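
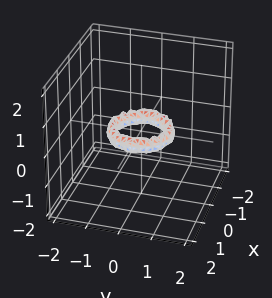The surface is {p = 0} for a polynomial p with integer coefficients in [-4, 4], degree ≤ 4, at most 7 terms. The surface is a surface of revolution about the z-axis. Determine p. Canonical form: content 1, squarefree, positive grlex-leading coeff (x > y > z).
2*x^4 + 4*x^2*y^2 + 2*y^4 - 3*x^2 - 3*y^2 + 2*z^2 + 1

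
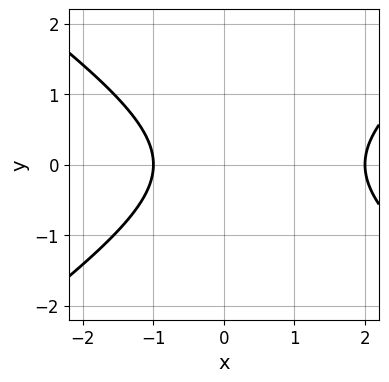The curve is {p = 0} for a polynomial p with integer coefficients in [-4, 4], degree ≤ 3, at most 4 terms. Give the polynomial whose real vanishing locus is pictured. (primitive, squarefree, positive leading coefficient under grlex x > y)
x^2 - 2*y^2 - x - 2

First, degree: a generic line meets the curve in up to 2 points, so deg p = 2.
Then, symmetries: the y ↦ −y reflection is a symmetry, so y appears only in even powers.
Next, from the axis intercepts and sections: among the integer gridlines, it crosses the x-axis at x ∈ {-1, 2}; the curve avoids every integer y-axis point in the box.
Finally, fitting integer coefficients to these (and the overall shape) gives p.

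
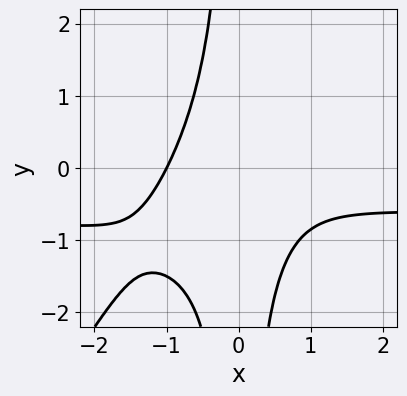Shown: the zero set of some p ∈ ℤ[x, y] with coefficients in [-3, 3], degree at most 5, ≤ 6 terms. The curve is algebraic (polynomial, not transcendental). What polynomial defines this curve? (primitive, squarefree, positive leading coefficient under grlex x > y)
1. Degree: no degree-3 curve has this shape, so deg p = 4.
2. Reading off the gridlines: the curve avoids every integer y-axis point in the box; one x-axis crossing is at x = -1.
3. Together with the visible shape, these determine p as stated.

3*x^3*y - 2*x^2*y^2 + 2*x^3 + 2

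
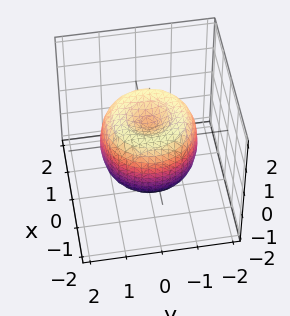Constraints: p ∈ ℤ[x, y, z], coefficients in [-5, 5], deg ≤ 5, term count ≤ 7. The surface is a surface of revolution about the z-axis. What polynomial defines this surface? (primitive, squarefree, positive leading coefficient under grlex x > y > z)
2*x^4 + 4*x^2*y^2 + 2*y^4 - 3*x^2 - 3*y^2 + 2*z^2 - 1

The degree is 4 — the shape is more complex than any degree-3 surface.
By symmetry, the z-axis is an axis of rotation, so x and y enter only as x² + y².
Observable constraints: a circular section at z = -1 has radius between 0 and 1.
Solving for integer coefficients yields p as stated.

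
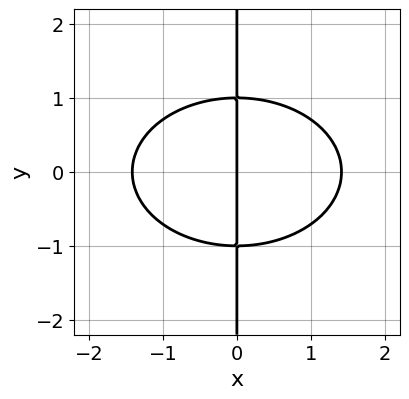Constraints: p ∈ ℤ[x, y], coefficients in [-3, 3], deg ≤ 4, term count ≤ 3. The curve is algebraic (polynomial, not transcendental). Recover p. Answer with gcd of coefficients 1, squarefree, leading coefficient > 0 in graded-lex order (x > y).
1. Degree: no degree-2 curve has this shape, so deg p = 3.
2. Symmetries: it's symmetric under y → −y, forcing even powers of y.
3. From the axis intercepts and sections: one x-axis crossing is at x = 0; every point of the y-axis in the box is on the curve.
4. Together with the visible shape, these determine p as stated.

x^3 + 2*x*y^2 - 2*x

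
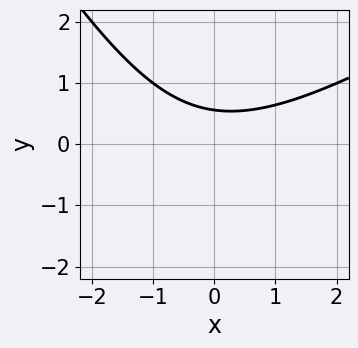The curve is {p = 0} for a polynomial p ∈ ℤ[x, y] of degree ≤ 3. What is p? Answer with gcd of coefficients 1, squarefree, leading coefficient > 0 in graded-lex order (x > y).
x^2 - x*y - y^2 - 3*y + 2

First, deg p = 2.
Next, reading off the gridlines: it misses every integer gridline on the x-axis.
Finally, solving for integer coefficients yields p as stated.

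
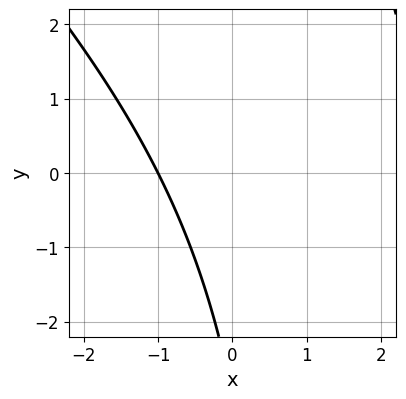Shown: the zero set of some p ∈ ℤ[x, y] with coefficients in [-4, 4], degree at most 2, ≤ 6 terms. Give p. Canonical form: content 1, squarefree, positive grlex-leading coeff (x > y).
x^2 + x*y - 2*x - y - 3

(a) Degree: no degree-1 curve has this shape, so deg p = 2.
(b) From the visible intercepts: no y-intercept at any integer in the box; one x-axis crossing is at x = -1.
(c) Together with the visible shape, these determine p as stated.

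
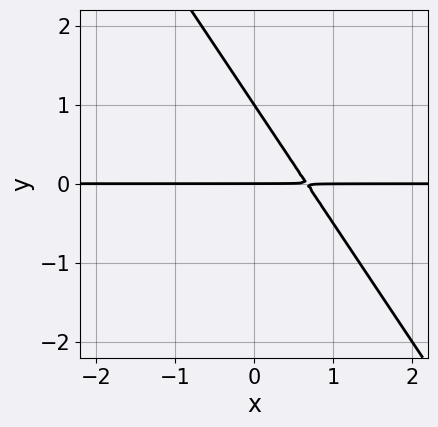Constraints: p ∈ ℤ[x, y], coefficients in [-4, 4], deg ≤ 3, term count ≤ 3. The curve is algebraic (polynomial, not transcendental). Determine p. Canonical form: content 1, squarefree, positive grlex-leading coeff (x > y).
3*x*y + 2*y^2 - 2*y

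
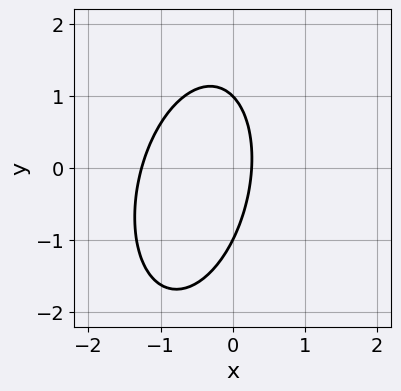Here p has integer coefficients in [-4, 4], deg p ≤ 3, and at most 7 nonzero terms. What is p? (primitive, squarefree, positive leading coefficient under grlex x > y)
First, degree: the shape is more complex than any degree-1 curve, so deg p = 2.
Next, against the integer gridlines: among the integer gridlines, it crosses the y-axis at y ∈ {-1, 1}.
Finally, assembling these constraints gives the stated polynomial.

3*x^2 - x*y + y^2 + 3*x - 1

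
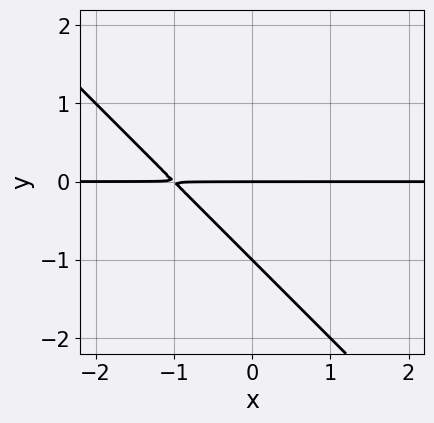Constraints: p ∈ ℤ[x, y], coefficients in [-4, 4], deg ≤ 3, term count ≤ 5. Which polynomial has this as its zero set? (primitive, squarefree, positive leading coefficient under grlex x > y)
First, deg p = 2. A generic line meets the curve in up to 2 points.
Then, from the visible intercepts: the visible x-axis segment lies entirely on the curve; the y-axis gridline crossings are at y ∈ {-1, 0}.
Finally, the integer polynomial consistent with all of this is the stated p.

x*y + y^2 + y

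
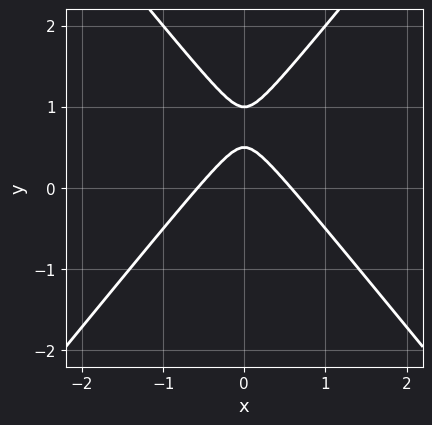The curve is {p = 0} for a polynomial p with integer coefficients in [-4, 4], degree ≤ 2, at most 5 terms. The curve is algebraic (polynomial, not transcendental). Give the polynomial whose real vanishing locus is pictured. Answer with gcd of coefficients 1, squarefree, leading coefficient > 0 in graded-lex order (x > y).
First, degree: the shape is more complex than any degree-1 curve, so deg p = 2.
Next, symmetries: mirror symmetry x ↦ −x ⇒ only even powers of x.
Next, from the visible intercepts: it crosses the y-axis at the gridline y = 1.
Finally, assembling these constraints gives the stated polynomial.

3*x^2 - 2*y^2 + 3*y - 1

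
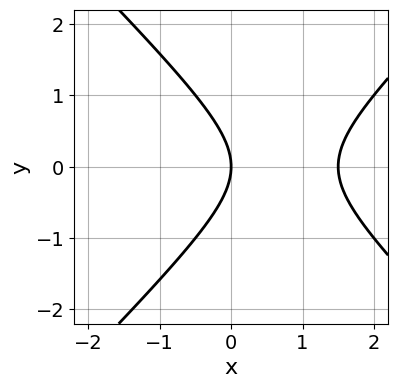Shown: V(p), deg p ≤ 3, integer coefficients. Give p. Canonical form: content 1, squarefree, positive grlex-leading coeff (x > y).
1. deg p = 2. The shape is more complex than any degree-1 curve.
2. Symmetries: the y ↦ −y reflection is a symmetry, so y appears only in even powers.
3. From the visible intercepts: one y-axis crossing is at y = 0; it crosses the x-axis at the gridline x = 0.
4. Fitting integer coefficients to these (and the overall shape) gives p.

2*x^2 - 2*y^2 - 3*x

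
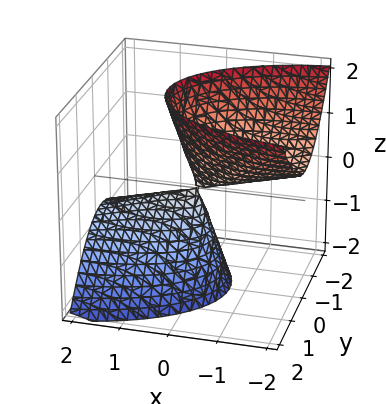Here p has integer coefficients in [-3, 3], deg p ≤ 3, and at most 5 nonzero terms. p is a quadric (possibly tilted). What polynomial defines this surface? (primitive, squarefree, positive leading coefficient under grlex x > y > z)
(a) There are 2 components.
(b) deg p = 2.
(c) Against the integer gridlines: it meets the z-axis at z = 0 (among the integer gridlines); one y-axis crossing is at y = 0.
(d) Fitting integer coefficients to these (and the overall shape) gives p.

x^2 + 3*x*z + 3*y^2 - z^2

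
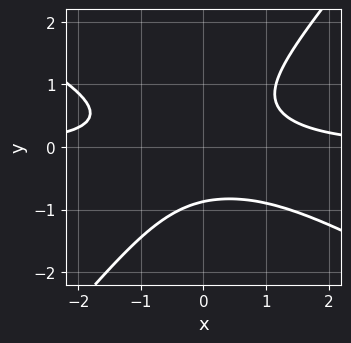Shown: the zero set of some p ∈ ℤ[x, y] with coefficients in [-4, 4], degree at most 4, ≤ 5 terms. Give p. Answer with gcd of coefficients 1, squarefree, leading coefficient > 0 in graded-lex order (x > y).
2*x^2*y + 2*x*y^2 - 3*y^3 - 2

1. deg p = 3. A generic line meets the curve in up to 3 points.
2. From the visible intercepts: no x-intercept at any integer in the box.
3. These observations pin down the coefficients.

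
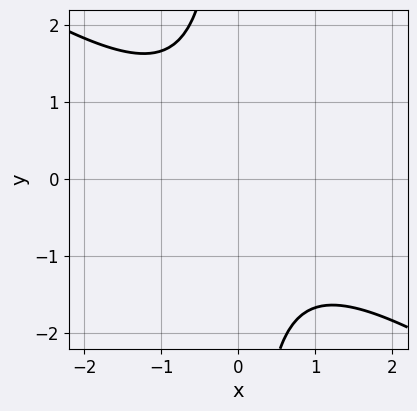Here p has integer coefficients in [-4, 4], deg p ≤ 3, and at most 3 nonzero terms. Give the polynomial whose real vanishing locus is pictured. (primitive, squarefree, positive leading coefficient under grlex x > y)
The degree is 2 — a generic line meets the curve in up to 2 points.
From the axis intercepts and sections: no x-intercept at any integer in the box; the curve avoids every integer y-axis point in the box.
Assembling these constraints gives the stated polynomial.

2*x^2 + 3*x*y + 3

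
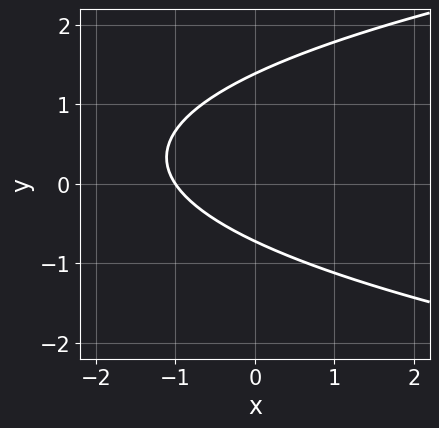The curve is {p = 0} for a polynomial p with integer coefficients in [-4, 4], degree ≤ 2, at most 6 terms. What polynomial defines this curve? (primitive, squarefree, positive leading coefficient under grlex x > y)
1. The degree is 2 — the shape is more complex than any degree-1 curve.
2. Checking where it meets the axes: it meets the x-axis at x = -1 (among the integer gridlines).
3. These observations pin down the coefficients.

3*y^2 - 3*x - 2*y - 3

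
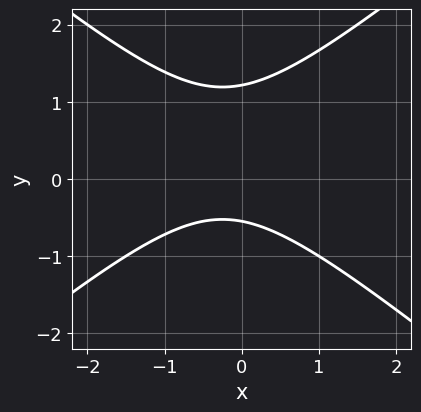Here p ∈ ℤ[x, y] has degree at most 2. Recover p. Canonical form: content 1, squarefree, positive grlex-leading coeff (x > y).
2*x^2 - 3*y^2 + x + 2*y + 2

(a) deg p = 2. The shape is more complex than any degree-1 curve.
(b) Observable constraints: no x-intercept at any integer in the box.
(c) These observations pin down the coefficients.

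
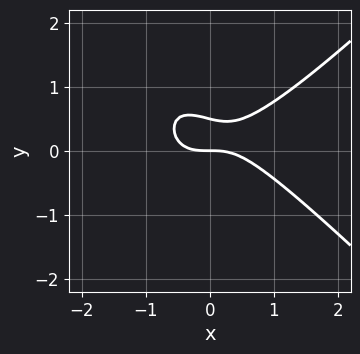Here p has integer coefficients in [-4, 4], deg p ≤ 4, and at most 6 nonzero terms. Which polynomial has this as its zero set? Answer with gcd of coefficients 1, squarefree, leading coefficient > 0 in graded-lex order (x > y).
x^3 - x*y^2 - 2*y^2 + y

1. Degree: a generic line meets the curve in up to 3 points, so deg p = 3.
2. Observable constraints: it crosses the y-axis at the gridline y = 0; it meets the x-axis at x = 0 (among the integer gridlines).
3. Putting this together gives p.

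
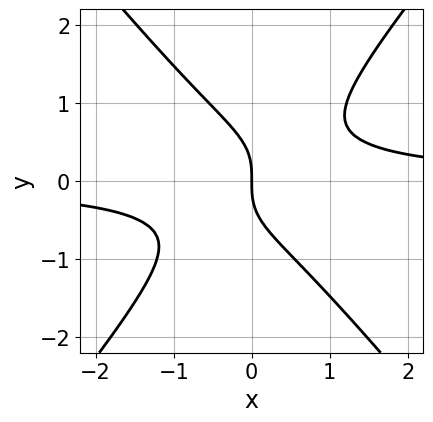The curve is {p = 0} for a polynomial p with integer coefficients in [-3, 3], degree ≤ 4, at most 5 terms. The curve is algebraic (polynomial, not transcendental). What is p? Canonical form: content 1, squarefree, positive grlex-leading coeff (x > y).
3*x^2*y - 2*y^3 - 2*x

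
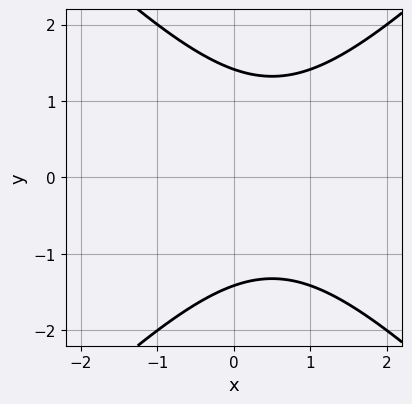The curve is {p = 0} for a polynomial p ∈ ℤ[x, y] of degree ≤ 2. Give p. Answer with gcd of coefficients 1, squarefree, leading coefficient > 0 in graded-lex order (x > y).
x^2 - y^2 - x + 2

(a) Degree: no degree-1 curve has this shape, so deg p = 2.
(b) Symmetries: mirror symmetry y ↦ −y ⇒ only even powers of y.
(c) Against the integer gridlines: it misses every integer gridline on the x-axis.
(d) Putting this together gives p.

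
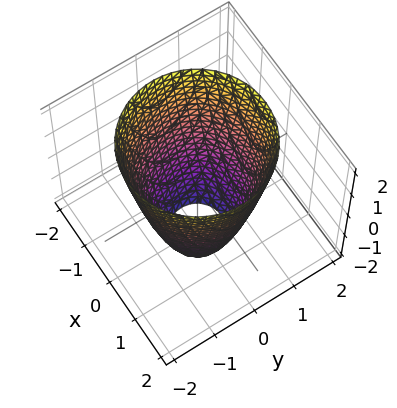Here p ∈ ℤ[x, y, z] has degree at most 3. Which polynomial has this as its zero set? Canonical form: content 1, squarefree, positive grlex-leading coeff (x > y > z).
2*x^2 + 2*y^2 - z - 3

(a) Degree: a generic line meets the surface in up to 2 points, so deg p = 2.
(b) Symmetry: the z-axis is an axis of rotation, so x and y enter only as x² + y².
(c) From the axis intercepts and sections: no z-intercept at any integer in the box; a circular section at z = 2 has radius between 1 and 2.
(d) Together with the visible shape, these determine p as stated.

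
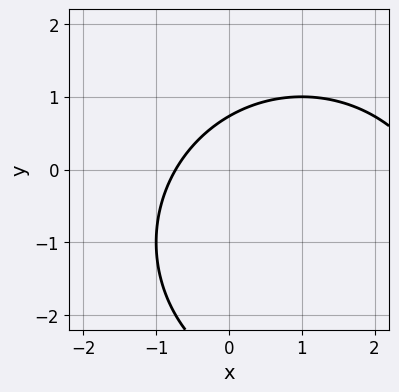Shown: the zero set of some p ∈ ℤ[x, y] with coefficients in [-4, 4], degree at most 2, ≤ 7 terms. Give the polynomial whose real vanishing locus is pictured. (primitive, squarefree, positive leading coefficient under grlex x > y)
x^2 + y^2 - 2*x + 2*y - 2

First, deg p = 2. A generic line meets the curve in up to 2 points.
Finally, the integer polynomial consistent with all of this is the stated p.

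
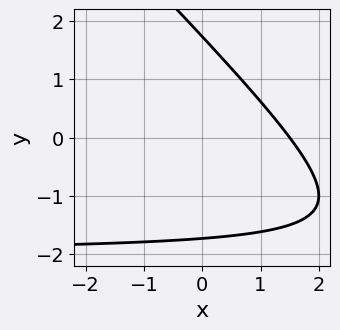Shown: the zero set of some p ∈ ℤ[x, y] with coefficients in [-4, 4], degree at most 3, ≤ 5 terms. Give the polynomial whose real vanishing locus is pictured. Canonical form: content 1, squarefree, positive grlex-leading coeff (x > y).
1. The degree is 2 — the shape is more complex than any degree-1 curve.
2. The integer polynomial consistent with all of this is the stated p.

x*y + y^2 + 2*x - 3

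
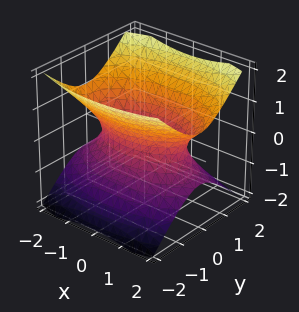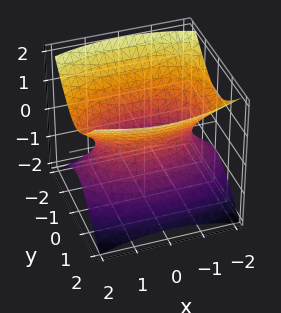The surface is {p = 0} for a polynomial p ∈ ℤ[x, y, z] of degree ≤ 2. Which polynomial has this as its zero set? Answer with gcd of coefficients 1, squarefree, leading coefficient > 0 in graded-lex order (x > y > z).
x^2 + 3*y^2 - 3*z^2 - 2

The degree is 2 — one connected sheet with a waist; a quadric.
Symmetries: it's symmetric under y → −y, forcing even powers of y; mirror symmetry z ↦ −z ⇒ only even powers of z; it's symmetric under x → −x, forcing even powers of x.
Checking where it meets the axes: no z-intercept at any integer in the box.
Solving for integer coefficients yields p as stated.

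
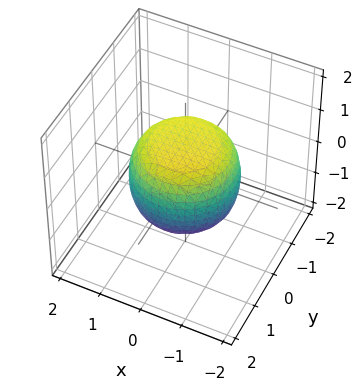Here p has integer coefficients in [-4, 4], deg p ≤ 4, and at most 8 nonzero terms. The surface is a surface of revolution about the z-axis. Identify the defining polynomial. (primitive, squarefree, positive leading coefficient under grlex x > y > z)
2*x^4 + 4*x^2*y^2 + 2*y^4 - x^2 - y^2 + 3*z^2 - 3

Degree: the shape is more complex than any degree-3 surface, so deg p = 4.
Symmetries: the surface is invariant under rotation about z: p = q(x² + y², z).
Checking where it meets the axes: a circular section at z = 1 has radius between 0 and 1; the z-axis gridline crossings are at z ∈ {-1, 1}.
Matching integer coefficients to the picture gives p.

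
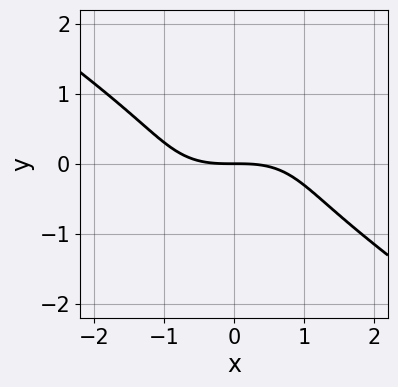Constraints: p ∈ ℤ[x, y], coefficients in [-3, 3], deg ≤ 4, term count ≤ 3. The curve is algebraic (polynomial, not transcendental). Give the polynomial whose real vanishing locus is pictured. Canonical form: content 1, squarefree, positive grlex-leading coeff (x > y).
(a) deg p = 3.
(b) Checking where it meets the axes: one x-axis crossing is at x = 0; it meets the y-axis at y = 0 (among the integer gridlines).
(c) The integer polynomial consistent with all of this is the stated p.

x^3 + 3*y^3 + 3*y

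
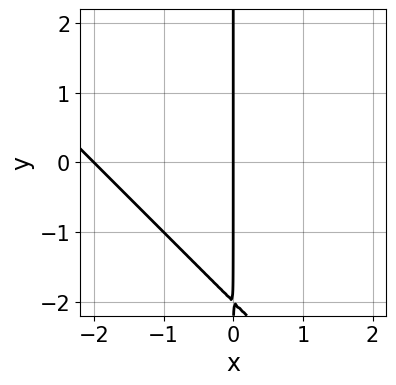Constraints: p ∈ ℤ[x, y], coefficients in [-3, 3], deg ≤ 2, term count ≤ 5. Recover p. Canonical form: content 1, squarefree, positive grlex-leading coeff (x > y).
(a) The degree is 2 — a generic line meets the curve in up to 2 points.
(b) Against the integer gridlines: among the integer gridlines, it crosses the x-axis at x ∈ {-2, 0}; the visible y-axis segment lies entirely on the curve.
(c) Together with the visible shape, these determine p as stated.

x^2 + x*y + 2*x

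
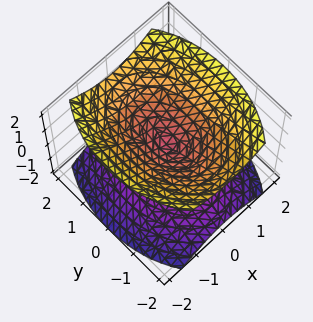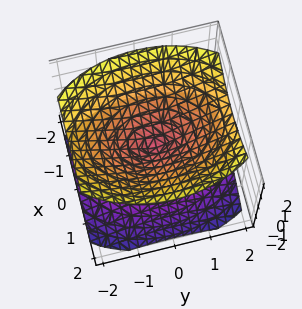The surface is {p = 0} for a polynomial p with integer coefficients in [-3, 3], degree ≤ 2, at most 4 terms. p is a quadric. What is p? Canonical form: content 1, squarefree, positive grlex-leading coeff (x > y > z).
2*x^2 + y^2 - 2*z^2

(a) There are 2 components. They look like related sheets of one shape, so recover p as a whole.
(b) Degree: a double cone through the origin; a quadric, so deg p = 2.
(c) Symmetries: it's symmetric under x → −x, forcing even powers of x; mirror symmetry y ↦ −y ⇒ only even powers of y; it's symmetric under z → −z, forcing even powers of z.
(d) Checking where it meets the axes: it crosses the x-axis at the gridline x = 0; it meets the z-axis at z = 0 (among the integer gridlines); it meets the y-axis at y = 0 (among the integer gridlines).
(e) The integer polynomial consistent with all of this is the stated p.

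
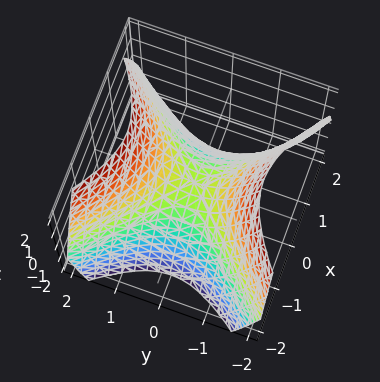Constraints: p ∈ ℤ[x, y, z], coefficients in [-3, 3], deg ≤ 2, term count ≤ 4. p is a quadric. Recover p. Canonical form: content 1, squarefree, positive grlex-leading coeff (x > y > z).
x^2 - y^2 + z

(a) Degree: a saddle surface; a quadric, so deg p = 2.
(b) Symmetries: the x ↦ −x reflection is a symmetry, so x appears only in even powers; the y ↦ −y reflection is a symmetry, so y appears only in even powers.
(c) Checking where it meets the axes: it crosses the x-axis at the gridline x = 0; it meets the y-axis at y = 0 (among the integer gridlines).
(d) Fitting integer coefficients to these (and the overall shape) gives p.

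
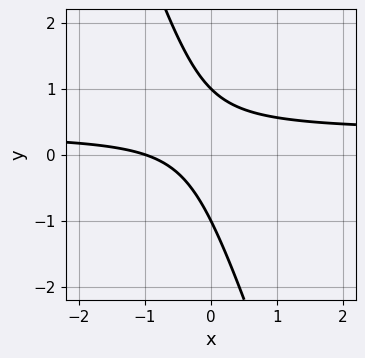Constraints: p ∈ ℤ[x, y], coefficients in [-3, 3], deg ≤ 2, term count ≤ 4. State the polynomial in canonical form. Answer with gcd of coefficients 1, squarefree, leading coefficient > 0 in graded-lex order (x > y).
(a) Degree: no degree-1 curve has this shape, so deg p = 2.
(b) From the visible intercepts: one x-axis crossing is at x = -1; among the integer gridlines, it crosses the y-axis at y ∈ {-1, 1}.
(c) Fitting integer coefficients to these (and the overall shape) gives p.

3*x*y + y^2 - x - 1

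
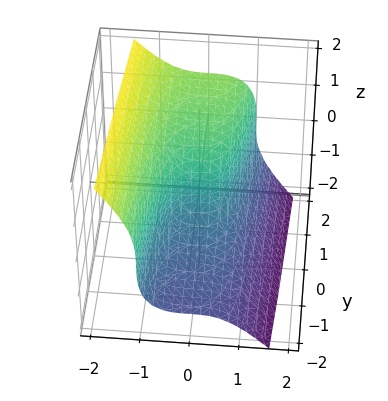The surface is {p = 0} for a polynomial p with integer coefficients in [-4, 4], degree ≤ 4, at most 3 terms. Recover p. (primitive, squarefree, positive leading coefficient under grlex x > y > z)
2*x^3 + z^3 - y

The degree is 3 — a generic line meets the surface in up to 3 points.
Observable constraints: one x-axis crossing is at x = 0; it crosses the z-axis at the gridline z = 0; it meets the y-axis at y = 0 (among the integer gridlines).
Matching integer coefficients to the picture gives p.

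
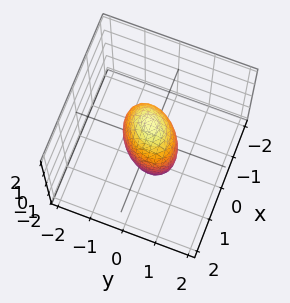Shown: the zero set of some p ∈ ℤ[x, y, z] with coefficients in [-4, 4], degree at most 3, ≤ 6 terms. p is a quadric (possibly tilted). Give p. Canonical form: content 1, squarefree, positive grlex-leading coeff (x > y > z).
3*x^2 - 2*x*y + 3*y^2 + z^2 - 2

1. The degree is 2 — no degree-1 surface has this shape.
2. The integer polynomial consistent with all of this is the stated p.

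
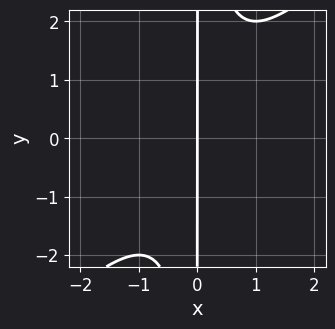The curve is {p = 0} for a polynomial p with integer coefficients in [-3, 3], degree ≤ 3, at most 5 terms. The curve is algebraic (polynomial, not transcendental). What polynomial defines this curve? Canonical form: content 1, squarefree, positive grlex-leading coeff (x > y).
1. Degree: a generic line meets the curve in up to 3 points, so deg p = 3.
2. Against the integer gridlines: it meets the x-axis at x = 0 (among the integer gridlines); every point of the y-axis in the box is on the curve.
3. Assembling these constraints gives the stated polynomial.

x^3 - x^2*y + x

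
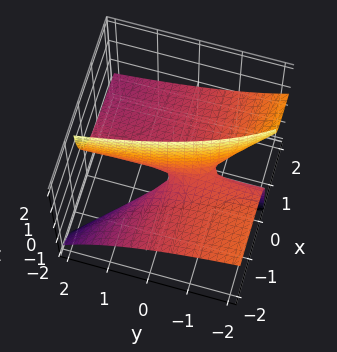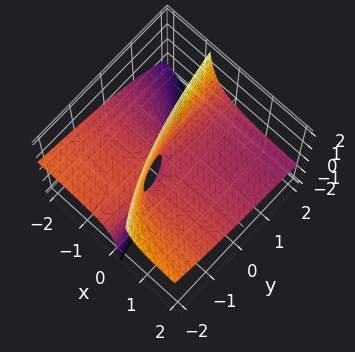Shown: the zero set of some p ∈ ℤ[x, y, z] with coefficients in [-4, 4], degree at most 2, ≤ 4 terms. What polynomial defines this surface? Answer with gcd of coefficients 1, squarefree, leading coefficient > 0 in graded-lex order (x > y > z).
The degree is 2 — the shape is more complex than any degree-1 surface.
Reading off the gridlines: it crosses the z-axis at the gridline z = 0; every point of the x-axis in the box is on the surface; the visible y-axis segment lies entirely on the surface.
Together with the visible shape, these determine p as stated.

x*y + 3*x*z + y*z + z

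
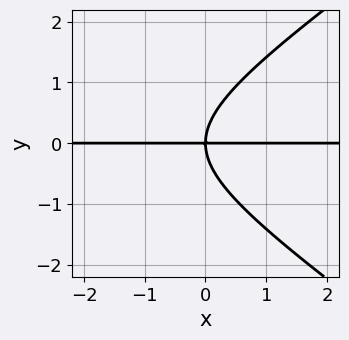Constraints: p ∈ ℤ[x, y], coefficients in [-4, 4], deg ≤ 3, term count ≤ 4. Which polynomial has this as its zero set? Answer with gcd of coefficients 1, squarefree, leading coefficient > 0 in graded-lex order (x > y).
1. deg p = 3. The shape is more complex than any degree-2 curve.
2. From the axis intercepts and sections: it meets the y-axis at y = 0 (among the integer gridlines); every point of the x-axis in the box is on the curve.
3. Matching integer coefficients to the picture gives p.

x^2*y - 2*y^3 + 3*x*y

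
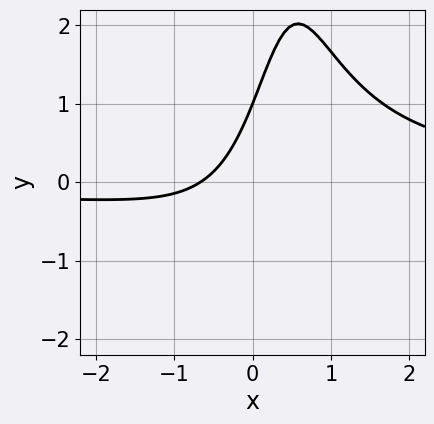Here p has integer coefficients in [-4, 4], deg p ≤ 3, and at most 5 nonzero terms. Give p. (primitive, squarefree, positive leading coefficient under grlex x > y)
First, deg p = 3. A generic line meets the curve in up to 3 points.
Next, checking where it meets the axes: one y-axis crossing is at y = 1.
Finally, the integer polynomial consistent with all of this is the stated p.

3*x^2*y - 2*x*y - 3*x + 2*y - 2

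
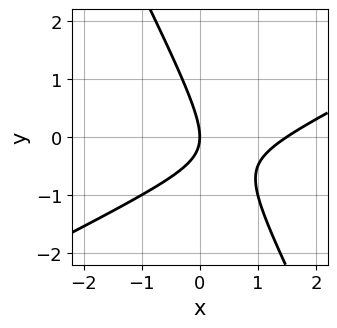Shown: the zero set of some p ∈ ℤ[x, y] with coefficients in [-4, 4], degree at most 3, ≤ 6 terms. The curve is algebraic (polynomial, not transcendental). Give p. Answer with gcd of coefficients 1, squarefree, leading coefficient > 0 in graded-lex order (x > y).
2*x^2 - 3*x*y - 2*y^2 - 3*x

(a) Degree: the shape is more complex than any degree-1 curve, so deg p = 2.
(b) From the visible intercepts: it crosses the y-axis at the gridline y = 0; one x-axis crossing is at x = 0.
(c) Putting this together gives p.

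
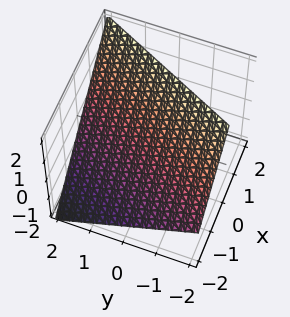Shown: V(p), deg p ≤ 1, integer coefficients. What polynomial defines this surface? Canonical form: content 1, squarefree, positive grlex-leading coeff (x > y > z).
2*x - y - 2*z + 2

(a) Degree: the surface is flat (a plane), so deg p = 1.
(b) Against the integer gridlines: it meets the x-axis at x = -1 (among the integer gridlines); it meets the y-axis at y = 2 (among the integer gridlines).
(c) Fitting integer coefficients to these (and the overall shape) gives p. Check: (0, 0, 1) on the z-axis lies on the surface, and p(0, 0, 1) = 0. ✓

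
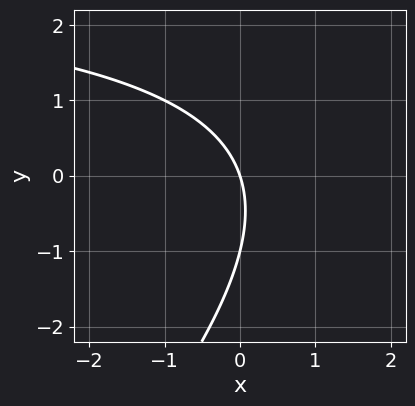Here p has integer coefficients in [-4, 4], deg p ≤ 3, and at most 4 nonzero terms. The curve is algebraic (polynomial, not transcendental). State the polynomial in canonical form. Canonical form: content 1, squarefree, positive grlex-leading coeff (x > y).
1. The degree is 2 — the shape is more complex than any degree-1 curve.
2. Reading off the gridlines: the y-axis gridline crossings are at y ∈ {-1, 0}; it crosses the x-axis at the gridline x = 0.
3. Matching integer coefficients to the picture gives p.

x*y - y^2 - 3*x - y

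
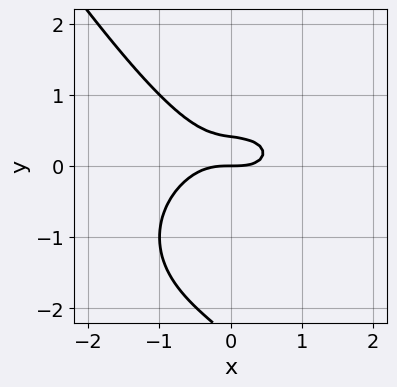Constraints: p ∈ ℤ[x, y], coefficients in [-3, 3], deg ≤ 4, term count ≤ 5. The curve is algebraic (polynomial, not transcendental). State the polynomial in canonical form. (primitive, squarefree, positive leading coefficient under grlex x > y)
x^3 + x*y^2 + y^3 + 2*y^2 - y

(a) deg p = 3. The shape is more complex than any degree-2 curve.
(b) Checking where it meets the axes: it crosses the x-axis at the gridline x = 0; one y-axis crossing is at y = 0.
(c) The integer polynomial consistent with all of this is the stated p.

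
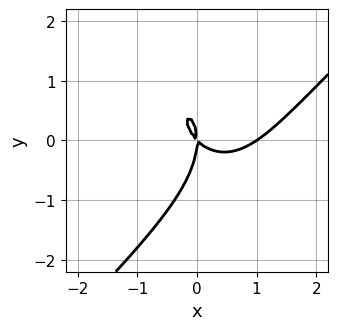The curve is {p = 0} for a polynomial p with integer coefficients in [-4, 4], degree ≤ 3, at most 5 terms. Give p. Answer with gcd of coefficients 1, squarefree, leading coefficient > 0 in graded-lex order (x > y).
2*x^3 - x^2*y - y^3 - 2*x^2 - 2*x*y

(a) The degree is 3 — no degree-2 curve has this shape.
(b) Checking where it meets the axes: among the integer gridlines, it crosses the x-axis at x ∈ {0, 1}; it crosses the y-axis at the gridline y = 0.
(c) Matching integer coefficients to the picture gives p.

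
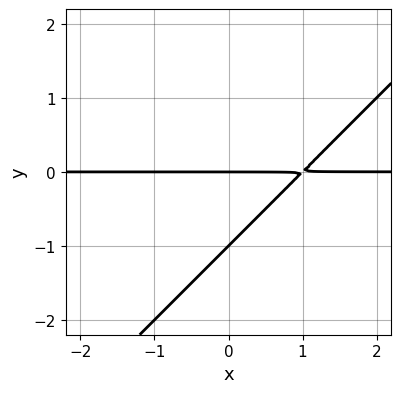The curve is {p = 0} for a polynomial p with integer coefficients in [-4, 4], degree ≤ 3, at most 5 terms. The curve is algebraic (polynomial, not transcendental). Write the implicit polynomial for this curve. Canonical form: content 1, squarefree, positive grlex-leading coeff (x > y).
x*y - y^2 - y

First, the degree is 2 — a generic line meets the curve in up to 2 points.
Then, against the integer gridlines: every point of the x-axis in the box is on the curve; the y-axis gridline crossings are at y ∈ {-1, 0}.
Finally, matching integer coefficients to the picture gives p.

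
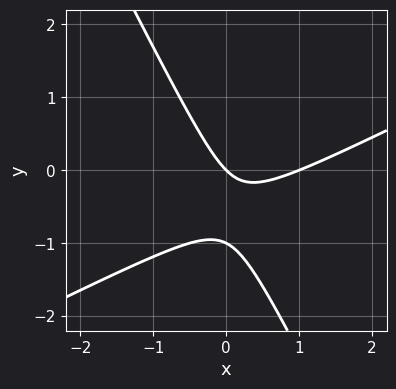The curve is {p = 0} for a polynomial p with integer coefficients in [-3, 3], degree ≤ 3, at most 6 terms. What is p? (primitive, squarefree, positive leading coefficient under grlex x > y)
First, deg p = 2. The shape is more complex than any degree-1 curve.
Then, against the integer gridlines: the x-axis gridline crossings are at x ∈ {0, 1}; the y-axis gridline crossings are at y ∈ {-1, 0}.
Finally, solving for integer coefficients yields p as stated.

2*x^2 - 3*x*y - 2*y^2 - 2*x - 2*y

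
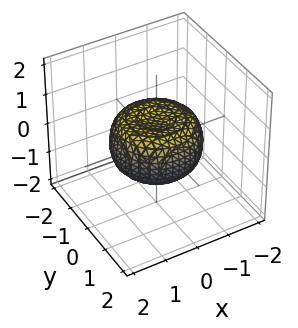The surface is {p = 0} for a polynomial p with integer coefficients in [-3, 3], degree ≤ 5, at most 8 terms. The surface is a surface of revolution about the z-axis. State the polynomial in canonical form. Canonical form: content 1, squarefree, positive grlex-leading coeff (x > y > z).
1. Degree: the shape is more complex than any degree-3 surface, so deg p = 4.
2. Symmetry: every cross-section ⟂ z is a circle, so x, y appear only via x² + y².
3. From the axis intercepts and sections: a circular section at z = 0 has radius between 1 and 2.
4. Matching integer coefficients to the picture gives p.

x^4 + 2*x^2*y^2 + y^4 - x^2 - y^2 + 2*z^2 - 1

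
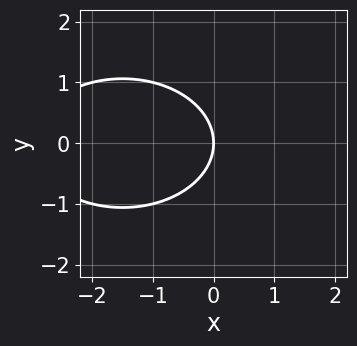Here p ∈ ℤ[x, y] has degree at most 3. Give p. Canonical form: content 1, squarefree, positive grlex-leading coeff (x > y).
x^2 + 2*y^2 + 3*x

The degree is 2 — no degree-1 curve has this shape.
Symmetries: it's symmetric under y → −y, forcing even powers of y.
Observable constraints: one x-axis crossing is at x = 0; one y-axis crossing is at y = 0.
The integer polynomial consistent with all of this is the stated p.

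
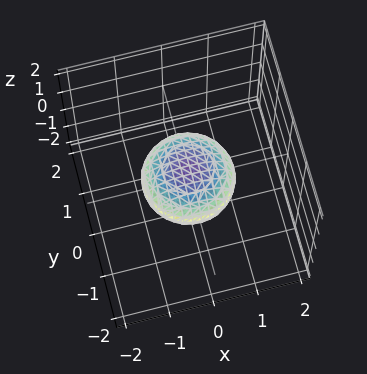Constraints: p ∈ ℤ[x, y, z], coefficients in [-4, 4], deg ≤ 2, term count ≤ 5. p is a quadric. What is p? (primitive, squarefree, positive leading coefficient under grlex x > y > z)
First, degree: a closed, bounded, convex surface; a quadric, so deg p = 2.
Then, by symmetry, the surface is invariant under rotation about z: p = q(x² + y², z); it's symmetric under z → −z, forcing even powers of z.
Then, from the axis intercepts and sections: a circular section at z = 0 has radius exactly 1; among the integer gridlines, it crosses the x-axis at x ∈ {-1, 1}; the y-axis gridline crossings are at y ∈ {-1, 1}.
Finally, these observations pin down the coefficients.

x^2 + y^2 + 2*z^2 - 1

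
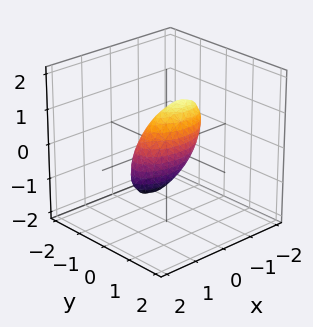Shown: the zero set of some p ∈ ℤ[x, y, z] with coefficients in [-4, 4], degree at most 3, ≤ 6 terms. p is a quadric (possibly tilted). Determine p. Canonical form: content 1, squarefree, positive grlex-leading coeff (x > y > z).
x^2 + x*z + 3*y^2 + z^2 - 1

(a) Degree: a generic line meets the surface in up to 2 points, so deg p = 2.
(b) Checking where it meets the axes: the z-axis gridline crossings are at z ∈ {-1, 1}; the x-axis gridline crossings are at x ∈ {-1, 1}.
(c) Putting this together gives p.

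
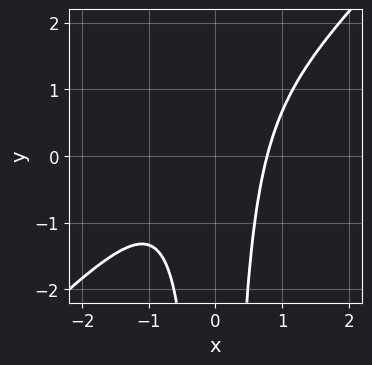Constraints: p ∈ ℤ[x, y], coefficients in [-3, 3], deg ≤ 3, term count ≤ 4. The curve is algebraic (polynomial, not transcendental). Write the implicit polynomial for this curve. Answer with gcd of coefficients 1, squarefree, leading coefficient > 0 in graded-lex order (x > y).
3*x^3 - 3*x^2*y + x^2 - 2

1. Degree: a generic line meets the curve in up to 3 points, so deg p = 3.
2. Against the integer gridlines: the curve avoids every integer y-axis point in the box.
3. These observations pin down the coefficients.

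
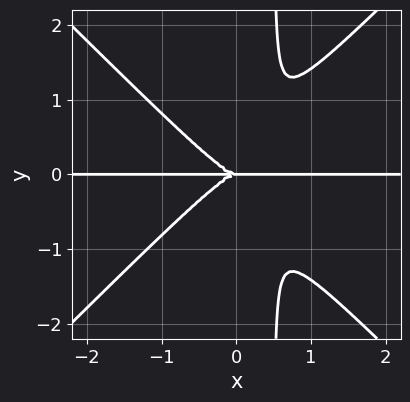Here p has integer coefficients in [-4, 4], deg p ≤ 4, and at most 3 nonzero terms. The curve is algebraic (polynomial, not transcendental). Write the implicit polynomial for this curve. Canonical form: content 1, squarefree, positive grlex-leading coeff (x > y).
2*x^3*y - 2*x*y^3 + y^3

(a) The degree is 4 — a generic line meets the curve in up to 4 points.
(b) Observable constraints: one y-axis crossing is at y = 0; every point of the x-axis in the box is on the curve.
(c) Assembling these constraints gives the stated polynomial.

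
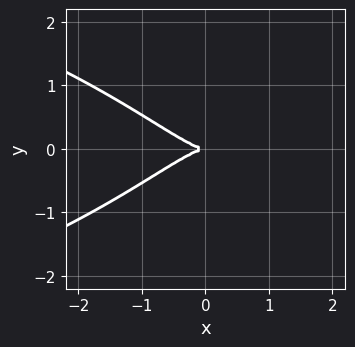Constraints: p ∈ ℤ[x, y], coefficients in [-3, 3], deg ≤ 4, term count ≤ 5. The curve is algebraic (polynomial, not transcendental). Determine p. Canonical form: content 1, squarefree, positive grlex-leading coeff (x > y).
(a) deg p = 4. No degree-3 curve has this shape.
(b) Symmetries: the y ↦ −y reflection is a symmetry, so y appears only in even powers.
(c) Reading off the gridlines: one x-axis crossing is at x = 0; it meets the y-axis at y = 0 (among the integer gridlines).
(d) Solving for integer coefficients yields p as stated.

x^2*y^2 + 2*x^3 - 3*x*y^2 + 3*y^2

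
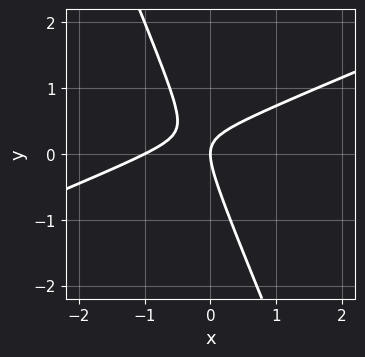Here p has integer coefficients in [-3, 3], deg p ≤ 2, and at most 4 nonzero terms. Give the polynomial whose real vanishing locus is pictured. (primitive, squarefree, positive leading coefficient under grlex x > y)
First, the degree is 2 — no degree-1 curve has this shape.
Then, from the visible intercepts: the x-axis gridline crossings are at x ∈ {-1, 0}; it crosses the y-axis at the gridline y = 0.
Finally, putting this together gives p.

x^2 - 2*x*y - y^2 + x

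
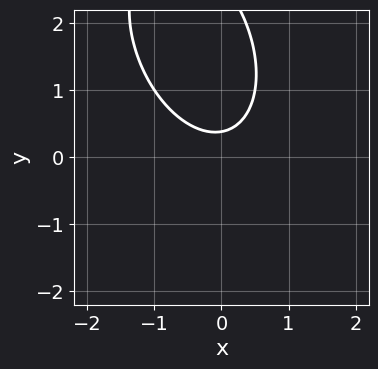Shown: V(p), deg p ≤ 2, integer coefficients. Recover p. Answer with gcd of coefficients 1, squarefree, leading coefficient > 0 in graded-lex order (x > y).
2*x^2 + x*y + y^2 - 3*y + 1

1. Degree: no degree-1 curve has this shape, so deg p = 2.
2. From the axis intercepts and sections: no x-intercept at any integer in the box.
3. Fitting integer coefficients to these (and the overall shape) gives p.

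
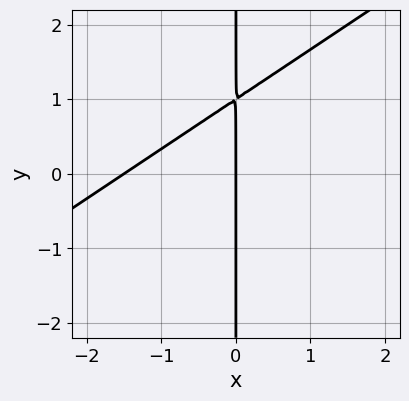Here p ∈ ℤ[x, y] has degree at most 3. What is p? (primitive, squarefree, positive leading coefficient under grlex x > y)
2*x^2 - 3*x*y + 3*x

The degree is 2 — the shape is more complex than any degree-1 curve.
Checking where it meets the axes: it meets the x-axis at x = 0 (among the integer gridlines); every point of the y-axis in the box is on the curve.
Fitting integer coefficients to these (and the overall shape) gives p.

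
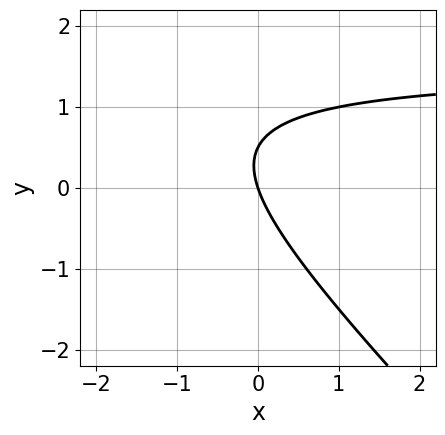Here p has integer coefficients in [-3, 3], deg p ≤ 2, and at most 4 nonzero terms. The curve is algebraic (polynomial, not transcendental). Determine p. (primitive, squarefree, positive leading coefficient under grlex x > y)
1. deg p = 2. No degree-1 curve has this shape.
2. Reading off the gridlines: it crosses the y-axis at the gridline y = 0; it crosses the x-axis at the gridline x = 0.
3. Fitting integer coefficients to these (and the overall shape) gives p.

2*x*y + 2*y^2 - 3*x - y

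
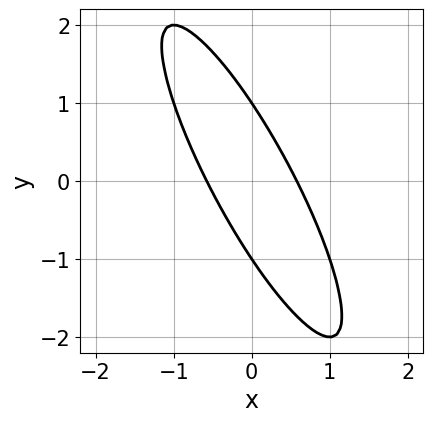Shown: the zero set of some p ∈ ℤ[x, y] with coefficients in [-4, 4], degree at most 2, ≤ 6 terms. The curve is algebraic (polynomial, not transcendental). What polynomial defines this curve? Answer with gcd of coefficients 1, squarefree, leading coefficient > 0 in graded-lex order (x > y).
3*x^2 + 3*x*y + y^2 - 1

deg p = 2. The shape is more complex than any degree-1 curve.
Against the integer gridlines: among the integer gridlines, it crosses the y-axis at y ∈ {-1, 1}.
Fitting integer coefficients to these (and the overall shape) gives p.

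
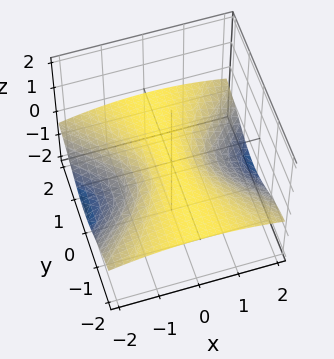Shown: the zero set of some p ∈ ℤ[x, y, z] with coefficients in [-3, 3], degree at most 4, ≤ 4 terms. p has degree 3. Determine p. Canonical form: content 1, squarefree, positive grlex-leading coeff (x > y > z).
Degree: the shape is more complex than any degree-2 surface, so deg p = 3.
From the axis intercepts and sections: it meets the x-axis at x = 0 (among the integer gridlines); every point of the y-axis in the box is on the surface; it crosses the z-axis at the gridline z = 0.
Assembling these constraints gives the stated polynomial.

3*y^2*z + 2*z^3 + x^2 + 2*z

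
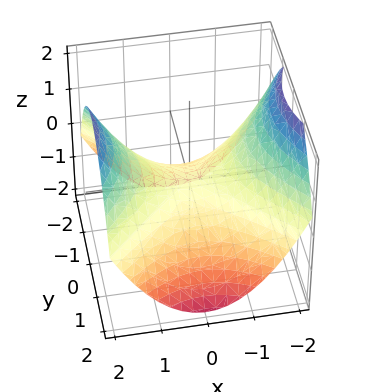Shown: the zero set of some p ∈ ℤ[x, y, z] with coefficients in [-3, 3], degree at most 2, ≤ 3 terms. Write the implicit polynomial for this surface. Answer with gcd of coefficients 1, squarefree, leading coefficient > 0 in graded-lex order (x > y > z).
x^2 - y^2 - 2*z

(a) deg p = 2. A hyperbolic paraboloid; a quadric.
(b) Symmetries: mirror symmetry y ↦ −y ⇒ only even powers of y; the x ↦ −x reflection is a symmetry, so x appears only in even powers.
(c) From the axis intercepts and sections: it crosses the x-axis at the gridline x = 0; it meets the y-axis at y = 0 (among the integer gridlines); it meets the z-axis at z = 0 (among the integer gridlines).
(d) Putting this together gives p.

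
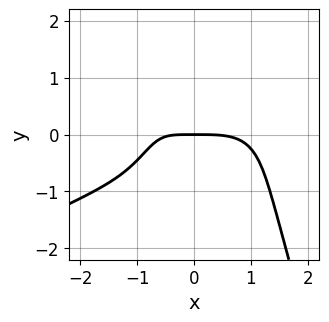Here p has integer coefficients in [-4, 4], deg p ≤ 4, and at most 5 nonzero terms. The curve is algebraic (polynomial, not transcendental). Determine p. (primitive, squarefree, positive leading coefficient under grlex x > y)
1. The degree is 4 — a generic line meets the curve in up to 4 points.
2. From the visible intercepts: it meets the y-axis at y = 0 (among the integer gridlines); one x-axis crossing is at x = 0.
3. Putting this together gives p.

x^4 - 2*x^3*y + y^3 + 3*x*y + 3*y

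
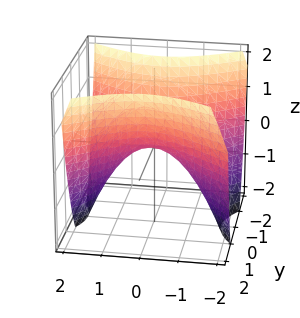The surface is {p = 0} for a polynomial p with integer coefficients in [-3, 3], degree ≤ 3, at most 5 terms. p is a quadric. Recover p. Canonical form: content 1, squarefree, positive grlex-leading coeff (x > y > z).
2*x^2 - 3*y^2 + 3*z

(a) deg p = 2.
(b) Symmetries: it's symmetric under x → −x, forcing even powers of x; the y ↦ −y reflection is a symmetry, so y appears only in even powers.
(c) Reading off the gridlines: it meets the z-axis at z = 0 (among the integer gridlines); one x-axis crossing is at x = 0.
(d) Fitting integer coefficients to these (and the overall shape) gives p.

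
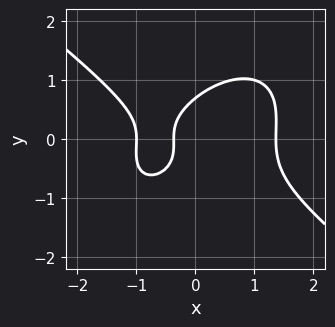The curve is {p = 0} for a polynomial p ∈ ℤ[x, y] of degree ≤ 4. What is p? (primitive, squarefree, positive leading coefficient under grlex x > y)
2*x^3 - x*y^2 + 3*y^3 - 3*x - 1

deg p = 3.
Reading off the gridlines: it meets the x-axis at x = -1 (among the integer gridlines).
The integer polynomial consistent with all of this is the stated p.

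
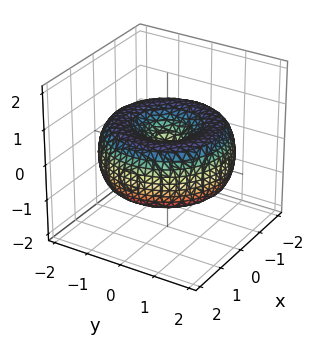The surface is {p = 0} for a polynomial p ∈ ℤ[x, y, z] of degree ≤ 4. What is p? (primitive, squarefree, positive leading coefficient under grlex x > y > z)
(a) deg p = 4. No degree-3 surface has this shape.
(b) Symmetries: the surface is invariant under rotation about z: p = q(x² + y², z).
(c) Reading off the gridlines: it meets the z-axis at z = 0 (among the integer gridlines); a circular section at z = 0 has radius between 1 and 2.
(d) Together with the visible shape, these determine p as stated.

x^4 + 2*x^2*y^2 + y^4 - 3*x^2 - 3*y^2 + 3*z^2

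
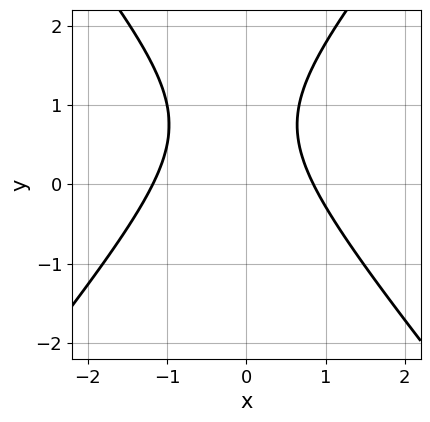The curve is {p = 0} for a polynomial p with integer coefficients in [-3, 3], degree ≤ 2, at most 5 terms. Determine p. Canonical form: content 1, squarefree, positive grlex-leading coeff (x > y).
Degree: no degree-1 curve has this shape, so deg p = 2.
Reading off the gridlines: the curve avoids every integer y-axis point in the box.
Assembling these constraints gives the stated polynomial.

3*x^2 - 2*y^2 + x + 3*y - 3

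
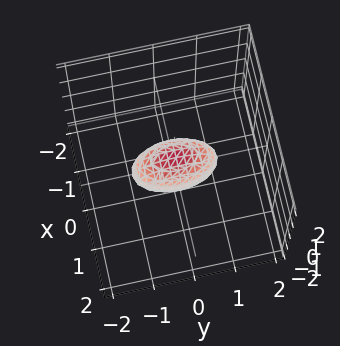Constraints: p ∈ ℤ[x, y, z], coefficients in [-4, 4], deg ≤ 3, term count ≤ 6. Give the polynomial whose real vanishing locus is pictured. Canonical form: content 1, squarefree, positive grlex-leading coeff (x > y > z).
(a) The degree is 2 — bounded and convex; a quadric.
(b) Symmetries: it's symmetric under z → −z, forcing even powers of z; it's symmetric under x → −x, forcing even powers of x; the y ↦ −y reflection is a symmetry, so y appears only in even powers.
(c) From the axis intercepts and sections: the y-axis gridline crossings are at y ∈ {-1, 1}.
(d) Together with the visible shape, these determine p as stated.

3*x^2 + y^2 + 2*z^2 - 1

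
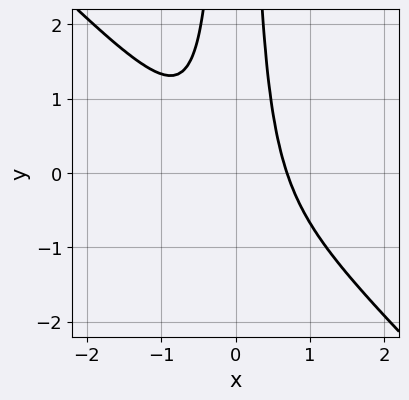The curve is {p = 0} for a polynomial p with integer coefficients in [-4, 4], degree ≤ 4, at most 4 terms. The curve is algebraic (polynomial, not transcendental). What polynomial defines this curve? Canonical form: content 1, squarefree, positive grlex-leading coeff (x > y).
3*x^3 + 3*x^2*y - 1

(a) Degree: a generic line meets the curve in up to 3 points, so deg p = 3.
(b) From the visible intercepts: no y-intercept at any integer in the box.
(c) Fitting integer coefficients to these (and the overall shape) gives p.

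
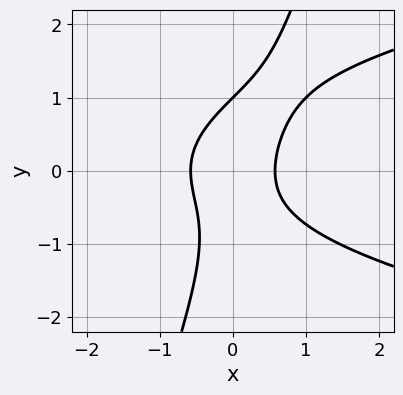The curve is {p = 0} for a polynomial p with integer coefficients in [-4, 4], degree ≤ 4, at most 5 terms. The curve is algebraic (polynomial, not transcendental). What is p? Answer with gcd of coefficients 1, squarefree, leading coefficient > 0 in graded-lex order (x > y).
3*x*y^2 - y^3 - 3*x^2 + 1

1. deg p = 3. A generic line meets the curve in up to 3 points.
2. From the axis intercepts and sections: one y-axis crossing is at y = 1.
3. Fitting integer coefficients to these (and the overall shape) gives p.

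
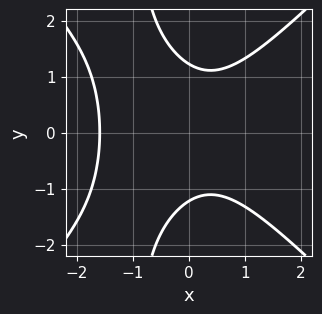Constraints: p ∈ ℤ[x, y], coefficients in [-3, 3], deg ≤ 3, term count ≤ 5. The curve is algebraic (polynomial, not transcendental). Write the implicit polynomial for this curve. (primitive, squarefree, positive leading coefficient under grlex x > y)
(a) The degree is 3 — no degree-2 curve has this shape.
(b) Symmetries: the y ↦ −y reflection is a symmetry, so y appears only in even powers.
(c) Matching integer coefficients to the picture gives p.

2*x^3 - 2*x*y^2 + 2*x^2 - 2*y^2 + 3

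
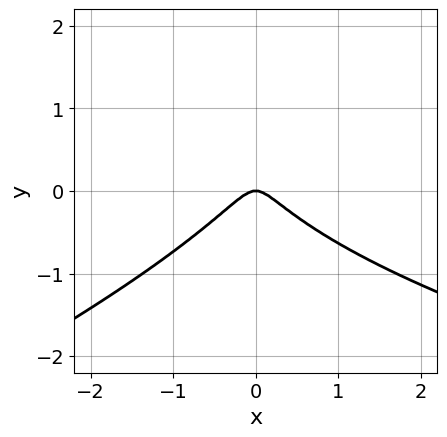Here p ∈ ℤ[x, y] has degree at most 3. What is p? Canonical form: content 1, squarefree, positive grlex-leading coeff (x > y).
x*y^2 - 3*y^3 - 3*x^2 + 3*y^2 - y

(a) The degree is 3 — the shape is more complex than any degree-2 curve.
(b) From the visible intercepts: it meets the y-axis at y = 0 (among the integer gridlines); one x-axis crossing is at x = 0.
(c) Putting this together gives p.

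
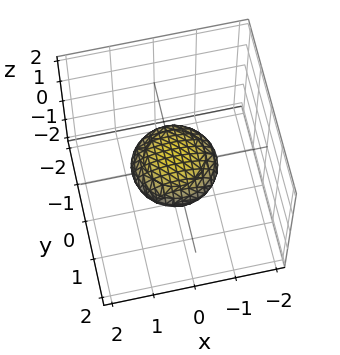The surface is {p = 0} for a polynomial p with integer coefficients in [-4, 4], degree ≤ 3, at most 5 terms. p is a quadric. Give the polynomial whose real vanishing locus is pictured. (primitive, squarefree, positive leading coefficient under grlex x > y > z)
The degree is 2 — a closed, bounded, convex surface; a quadric.
Symmetry: every cross-section ⟂ z is a circle, so x, y appear only via x² + y²; it's symmetric under z → −z, forcing even powers of z.
Against the integer gridlines: among the integer gridlines, it crosses the x-axis at x ∈ {-1, 1}; the y-axis gridline crossings are at y ∈ {-1, 1}; a circular section at z = 0 has radius exactly 1.
Solving for integer coefficients yields p as stated.

x^2 + y^2 + 3*z^2 - 1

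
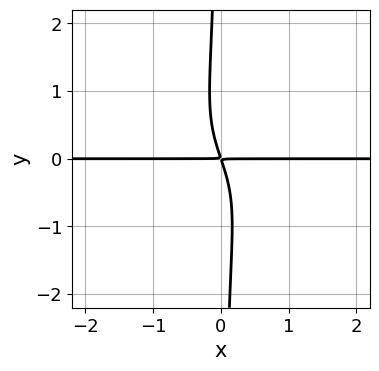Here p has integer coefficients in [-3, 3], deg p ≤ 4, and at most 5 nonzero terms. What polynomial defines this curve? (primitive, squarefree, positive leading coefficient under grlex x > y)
1. Degree: no degree-3 curve has this shape, so deg p = 4.
2. From the visible intercepts: every point of the x-axis in the box is on the curve.
3. These observations pin down the coefficients.

3*x*y^3 + 3*x*y + y^2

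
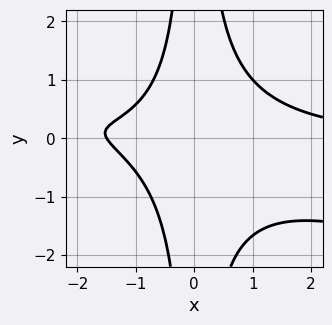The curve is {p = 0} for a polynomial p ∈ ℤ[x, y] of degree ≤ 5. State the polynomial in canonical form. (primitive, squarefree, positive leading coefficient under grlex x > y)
x^3*y + 3*x^2*y^2 + x^2*y - 2*x - 3

Degree: the shape is more complex than any degree-3 curve, so deg p = 4.
Against the integer gridlines: it misses every integer gridline on the y-axis.
Assembling these constraints gives the stated polynomial.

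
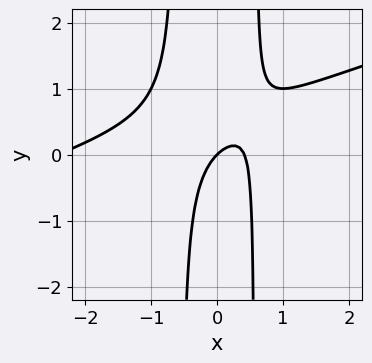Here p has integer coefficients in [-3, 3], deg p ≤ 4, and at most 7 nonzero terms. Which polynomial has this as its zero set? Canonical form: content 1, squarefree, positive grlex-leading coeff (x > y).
(a) deg p = 3. No degree-2 curve has this shape.
(b) Reading off the gridlines: it meets the y-axis at y = 0 (among the integer gridlines); it crosses the x-axis at the gridline x = 0.
(c) These observations pin down the coefficients.

x^3 - 3*x^2*y + 2*x^2 - x + y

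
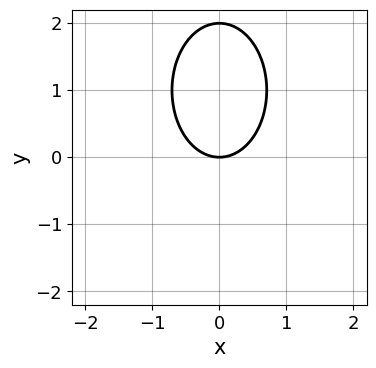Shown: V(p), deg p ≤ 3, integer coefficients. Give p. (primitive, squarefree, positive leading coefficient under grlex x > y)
2*x^2 + y^2 - 2*y

(a) deg p = 2.
(b) Symmetries: mirror symmetry x ↦ −x ⇒ only even powers of x.
(c) Checking where it meets the axes: it meets the x-axis at x = 0 (among the integer gridlines); the y-axis gridline crossings are at y ∈ {0, 2}.
(d) Putting this together gives p.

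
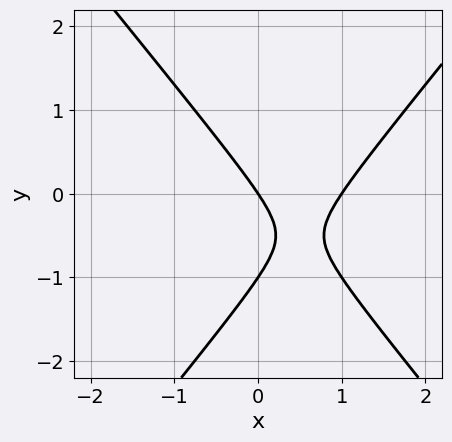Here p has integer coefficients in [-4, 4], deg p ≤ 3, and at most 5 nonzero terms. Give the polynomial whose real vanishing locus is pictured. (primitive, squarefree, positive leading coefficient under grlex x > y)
3*x^2 - 2*y^2 - 3*x - 2*y

1. The degree is 2 — a generic line meets the curve in up to 2 points.
2. Reading off the gridlines: among the integer gridlines, it crosses the x-axis at x ∈ {0, 1}; the y-axis gridline crossings are at y ∈ {-1, 0}.
3. Putting this together gives p.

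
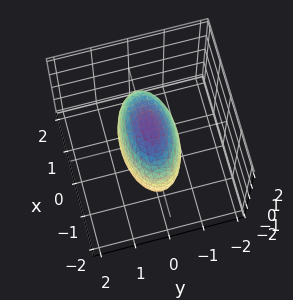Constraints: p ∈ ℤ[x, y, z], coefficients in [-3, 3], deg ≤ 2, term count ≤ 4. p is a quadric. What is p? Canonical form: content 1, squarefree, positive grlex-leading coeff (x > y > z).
x^2 + 3*y^2 + z^2 - 2

Degree: bounded and convex; a quadric, so deg p = 2.
Symmetries: mirror symmetry y ↦ −y ⇒ only even powers of y; it's symmetric under z → −z, forcing even powers of z; the x ↦ −x reflection is a symmetry, so x appears only in even powers.
These observations pin down the coefficients.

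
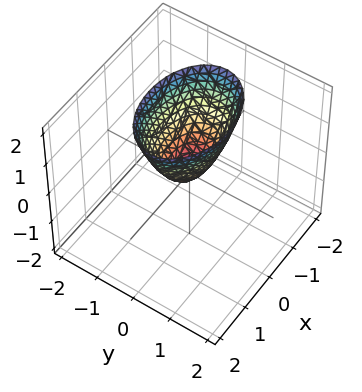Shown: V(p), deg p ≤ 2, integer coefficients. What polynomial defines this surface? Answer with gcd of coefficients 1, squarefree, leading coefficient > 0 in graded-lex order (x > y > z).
x^2 + 2*y^2 - z

1. deg p = 2.
2. Symmetries: it's symmetric under y → −y, forcing even powers of y; the x ↦ −x reflection is a symmetry, so x appears only in even powers.
3. Against the integer gridlines: it crosses the x-axis at the gridline x = 0; it meets the z-axis at z = 0 (among the integer gridlines); it crosses the y-axis at the gridline y = 0.
4. Together with the visible shape, these determine p as stated.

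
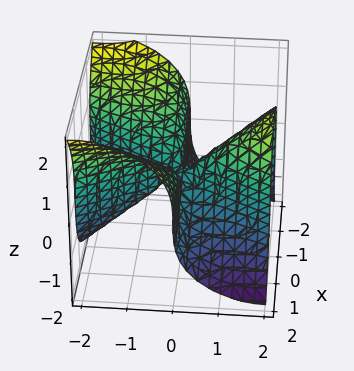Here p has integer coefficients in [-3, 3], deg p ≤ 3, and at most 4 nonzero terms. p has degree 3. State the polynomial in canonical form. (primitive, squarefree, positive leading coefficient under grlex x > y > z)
3*x^2*y - y^3 + 2*z^3

deg p = 3. A generic line meets the surface in up to 3 points.
Observable constraints: it meets the y-axis at y = 0 (among the integer gridlines); the visible x-axis segment lies entirely on the surface; it crosses the z-axis at the gridline z = 0.
Putting this together gives p.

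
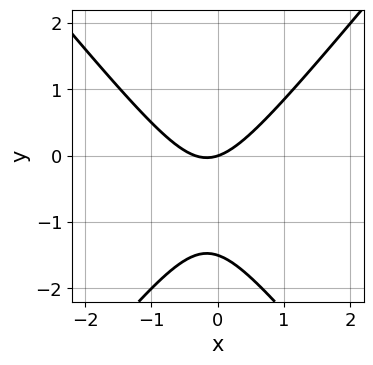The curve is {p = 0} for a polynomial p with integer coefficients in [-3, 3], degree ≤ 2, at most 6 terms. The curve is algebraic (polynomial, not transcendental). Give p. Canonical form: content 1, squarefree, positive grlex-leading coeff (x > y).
3*x^2 - 2*y^2 + x - 3*y

(a) The degree is 2 — a generic line meets the curve in up to 2 points.
(b) Reading off the gridlines: one y-axis crossing is at y = 0; it crosses the x-axis at the gridline x = 0.
(c) Solving for integer coefficients yields p as stated.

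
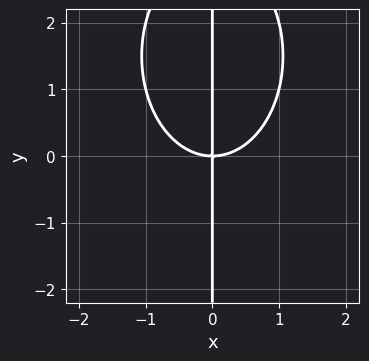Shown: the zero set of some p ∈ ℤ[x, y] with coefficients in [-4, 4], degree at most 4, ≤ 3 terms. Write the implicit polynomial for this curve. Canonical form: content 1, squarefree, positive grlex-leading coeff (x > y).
2*x^3 + x*y^2 - 3*x*y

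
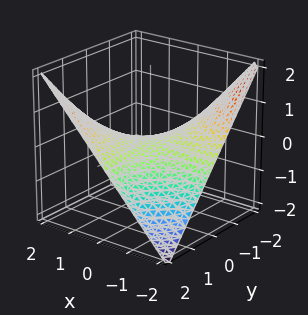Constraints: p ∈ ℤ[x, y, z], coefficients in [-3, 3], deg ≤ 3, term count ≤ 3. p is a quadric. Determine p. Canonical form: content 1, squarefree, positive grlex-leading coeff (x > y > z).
The degree is 2 — a saddle surface; a quadric.
Reading off the gridlines: every point of the x-axis in the box is on the surface; one z-axis crossing is at z = 0.
Together with the visible shape, these determine p as stated.

x*y - 2*z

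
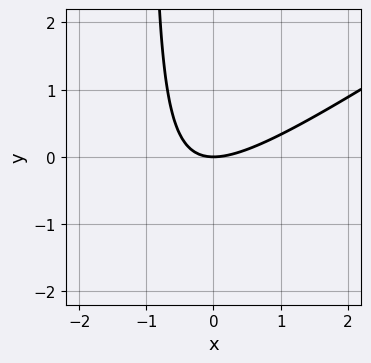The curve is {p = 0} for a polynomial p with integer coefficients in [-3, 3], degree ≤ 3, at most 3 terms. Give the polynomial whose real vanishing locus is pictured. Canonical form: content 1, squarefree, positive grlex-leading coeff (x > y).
1. deg p = 2. The shape is more complex than any degree-1 curve.
2. Checking where it meets the axes: one y-axis crossing is at y = 0; it meets the x-axis at x = 0 (among the integer gridlines).
3. Together with the visible shape, these determine p as stated.

2*x^2 - 3*x*y - 3*y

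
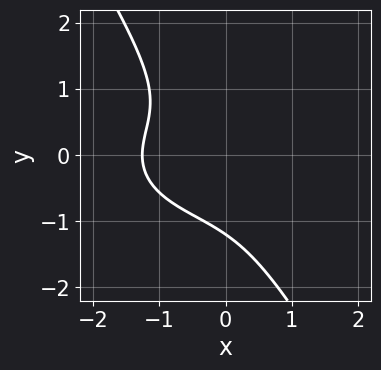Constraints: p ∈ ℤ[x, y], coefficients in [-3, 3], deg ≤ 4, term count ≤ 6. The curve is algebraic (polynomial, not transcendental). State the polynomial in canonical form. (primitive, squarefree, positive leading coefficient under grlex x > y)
x^3 + 3*x*y^2 + 2*y^3 + y^2 + 2

1. The degree is 3 — the shape is more complex than any degree-2 curve.
2. The integer polynomial consistent with all of this is the stated p.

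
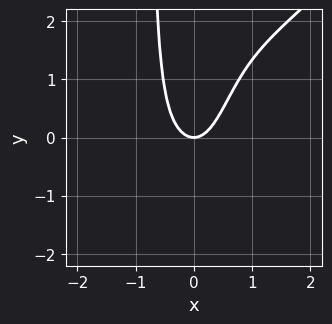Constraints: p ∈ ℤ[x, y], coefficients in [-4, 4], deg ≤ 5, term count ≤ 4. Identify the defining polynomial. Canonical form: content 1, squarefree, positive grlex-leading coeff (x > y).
2*x^4 - 2*x^3*y + 2*x^2 - y

(a) The degree is 4 — no degree-3 curve has this shape.
(b) From the axis intercepts and sections: it crosses the x-axis at the gridline x = 0; it crosses the y-axis at the gridline y = 0.
(c) Putting this together gives p.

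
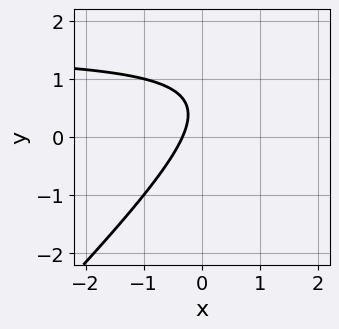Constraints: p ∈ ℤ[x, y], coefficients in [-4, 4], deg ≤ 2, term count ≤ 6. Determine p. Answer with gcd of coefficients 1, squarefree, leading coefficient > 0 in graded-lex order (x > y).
2*x*y - 2*y^2 - 3*x + 2*y - 1

1. The degree is 2 — the shape is more complex than any degree-1 curve.
2. Against the integer gridlines: it misses every integer gridline on the y-axis.
3. Putting this together gives p.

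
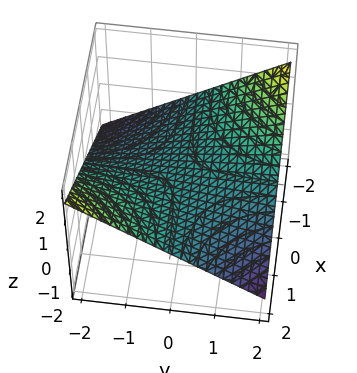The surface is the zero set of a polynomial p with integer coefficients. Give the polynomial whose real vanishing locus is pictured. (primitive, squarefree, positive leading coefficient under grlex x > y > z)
x*y + 3*z

(a) Degree: a hyperbolic paraboloid; a quadric, so deg p = 2.
(b) From the axis intercepts and sections: one z-axis crossing is at z = 0; every point of the x-axis in the box is on the surface.
(c) Matching integer coefficients to the picture gives p. Check: (0, -1, 0) on the y-axis lies on the surface, and p(0, -1, 0) = 0. ✓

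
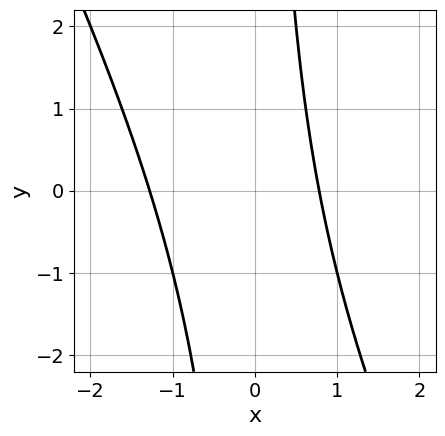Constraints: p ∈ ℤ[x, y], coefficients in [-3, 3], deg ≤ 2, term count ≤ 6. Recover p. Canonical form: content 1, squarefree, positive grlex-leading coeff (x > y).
2*x^2 + x*y + x - 2

The degree is 2 — no degree-1 curve has this shape.
Against the integer gridlines: the curve avoids every integer y-axis point in the box.
Together with the visible shape, these determine p as stated.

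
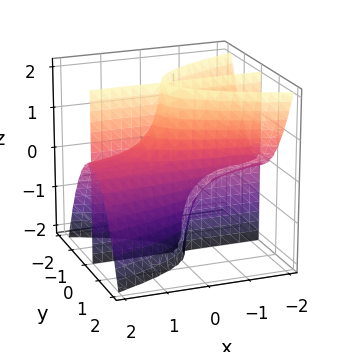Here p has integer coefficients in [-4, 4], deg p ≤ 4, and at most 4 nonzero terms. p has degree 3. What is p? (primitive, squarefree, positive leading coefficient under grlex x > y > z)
First, the picture has 2 separate pieces.
Then, deg p = 3.
Then, reading off the gridlines: it meets the y-axis at y = 0 (among the integer gridlines); every point of the x-axis in the box is on the surface.
Finally, these observations pin down the coefficients.

2*x*y*z + 3*y^3 - y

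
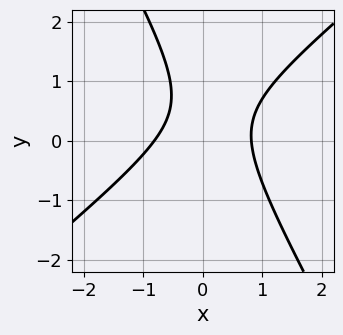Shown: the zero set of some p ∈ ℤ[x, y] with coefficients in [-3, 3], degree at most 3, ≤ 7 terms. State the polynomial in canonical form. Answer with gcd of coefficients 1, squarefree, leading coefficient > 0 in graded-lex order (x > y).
3*x^2 - 2*x*y - 2*y^2 + 2*y - 2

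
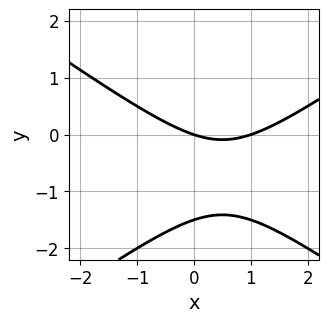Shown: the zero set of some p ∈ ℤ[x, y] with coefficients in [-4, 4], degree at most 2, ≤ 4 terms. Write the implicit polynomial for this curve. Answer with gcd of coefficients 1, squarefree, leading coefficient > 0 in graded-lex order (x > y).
x^2 - 2*y^2 - x - 3*y

(a) Degree: a generic line meets the curve in up to 2 points, so deg p = 2.
(b) Reading off the gridlines: the x-axis gridline crossings are at x ∈ {0, 1}; one y-axis crossing is at y = 0.
(c) Fitting integer coefficients to these (and the overall shape) gives p.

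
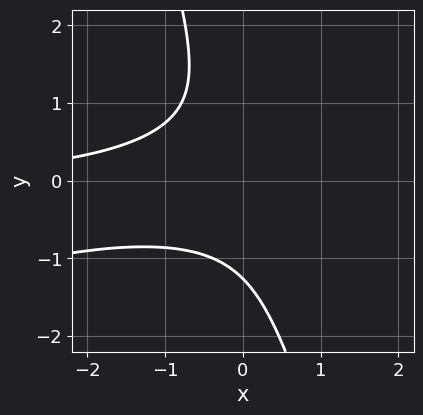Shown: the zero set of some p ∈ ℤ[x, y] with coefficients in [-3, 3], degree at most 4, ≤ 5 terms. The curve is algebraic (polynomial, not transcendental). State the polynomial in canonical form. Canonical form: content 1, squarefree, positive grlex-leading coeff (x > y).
x^2*y - 3*x*y^2 - y^3 - 2

(a) Degree: no degree-2 curve has this shape, so deg p = 3.
(b) Observable constraints: it misses every integer gridline on the x-axis.
(c) Together with the visible shape, these determine p as stated.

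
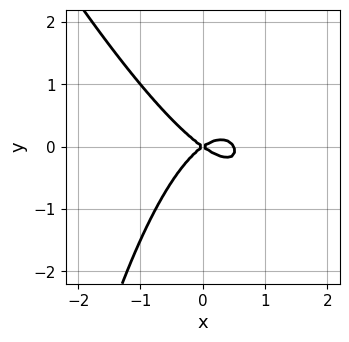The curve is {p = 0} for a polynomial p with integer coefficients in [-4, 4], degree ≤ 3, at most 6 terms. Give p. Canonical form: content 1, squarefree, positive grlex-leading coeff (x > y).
2*x^3 + x^2*y - x^2 + 2*y^2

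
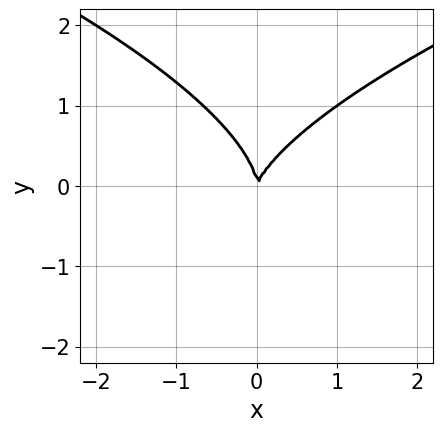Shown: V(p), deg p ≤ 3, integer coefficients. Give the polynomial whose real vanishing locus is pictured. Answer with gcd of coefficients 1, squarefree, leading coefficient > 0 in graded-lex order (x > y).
2*y^3 - 3*x^2 + x*y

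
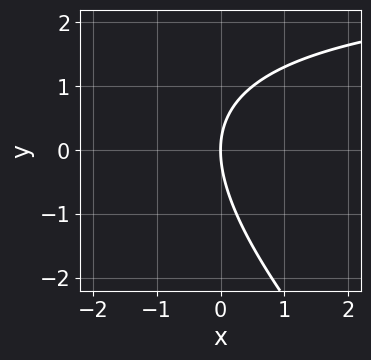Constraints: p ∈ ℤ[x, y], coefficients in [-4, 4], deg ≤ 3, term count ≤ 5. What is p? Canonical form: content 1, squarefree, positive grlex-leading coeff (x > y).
(a) Degree: no degree-1 curve has this shape, so deg p = 2.
(b) From the axis intercepts and sections: one x-axis crossing is at x = 0; it meets the y-axis at y = 0 (among the integer gridlines).
(c) Together with the visible shape, these determine p as stated.

x*y + y^2 - 3*x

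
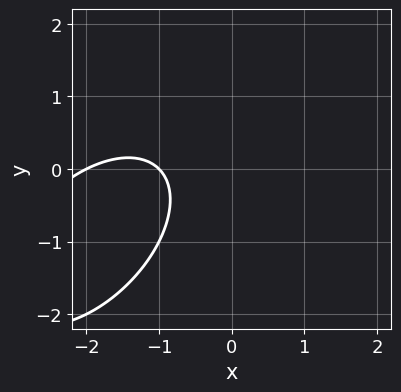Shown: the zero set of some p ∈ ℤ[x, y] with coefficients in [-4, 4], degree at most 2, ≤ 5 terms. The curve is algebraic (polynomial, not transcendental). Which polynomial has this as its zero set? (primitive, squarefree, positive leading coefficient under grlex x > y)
x^2 - x*y + y^2 + 3*x + 2

The degree is 2 — a generic line meets the curve in up to 2 points.
From the visible intercepts: the curve avoids every integer y-axis point in the box; among the integer gridlines, it crosses the x-axis at x ∈ {-2, -1}.
Solving for integer coefficients yields p as stated.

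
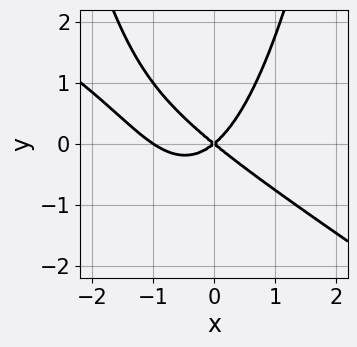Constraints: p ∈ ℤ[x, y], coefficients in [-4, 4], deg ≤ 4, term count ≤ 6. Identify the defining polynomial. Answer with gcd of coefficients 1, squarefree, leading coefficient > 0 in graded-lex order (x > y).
1. deg p = 3. The shape is more complex than any degree-2 curve.
2. Checking where it meets the axes: one y-axis crossing is at y = 0; the x-axis gridline crossings are at x ∈ {-1, 0}.
3. Fitting integer coefficients to these (and the overall shape) gives p.

2*x^3 + 3*x^2*y + 2*x^2 - 3*y^2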